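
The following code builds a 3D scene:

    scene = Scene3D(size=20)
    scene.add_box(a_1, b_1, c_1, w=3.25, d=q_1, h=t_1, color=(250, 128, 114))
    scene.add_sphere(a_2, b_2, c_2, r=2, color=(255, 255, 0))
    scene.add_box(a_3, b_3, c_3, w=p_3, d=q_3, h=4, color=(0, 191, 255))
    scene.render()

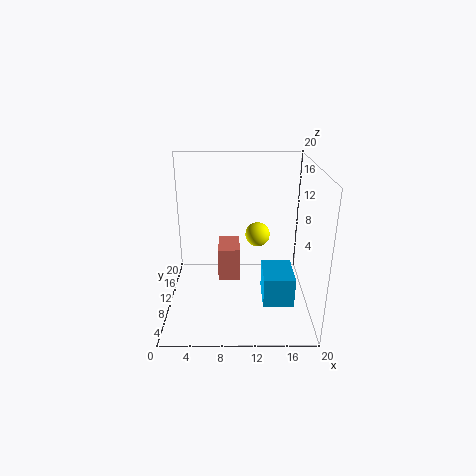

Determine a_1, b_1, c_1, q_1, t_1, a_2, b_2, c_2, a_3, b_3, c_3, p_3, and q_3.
a_1 = 7
b_1 = 12
c_1 = 1.75
q_1 = 5.25
t_1 = 5.25
a_2 = 13.25
b_2 = 17.75
c_2 = 7
a_3 = 13.25
b_3 = 3.75
c_3 = 3
p_3 = 4
q_3 = 5.25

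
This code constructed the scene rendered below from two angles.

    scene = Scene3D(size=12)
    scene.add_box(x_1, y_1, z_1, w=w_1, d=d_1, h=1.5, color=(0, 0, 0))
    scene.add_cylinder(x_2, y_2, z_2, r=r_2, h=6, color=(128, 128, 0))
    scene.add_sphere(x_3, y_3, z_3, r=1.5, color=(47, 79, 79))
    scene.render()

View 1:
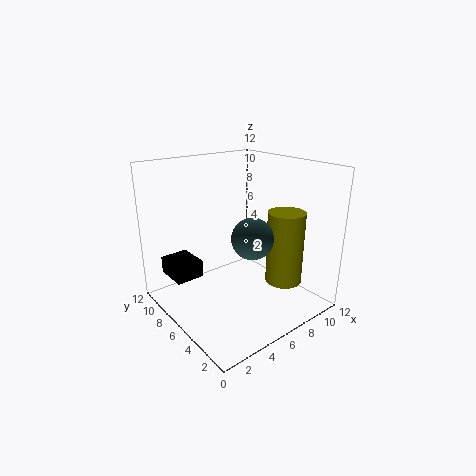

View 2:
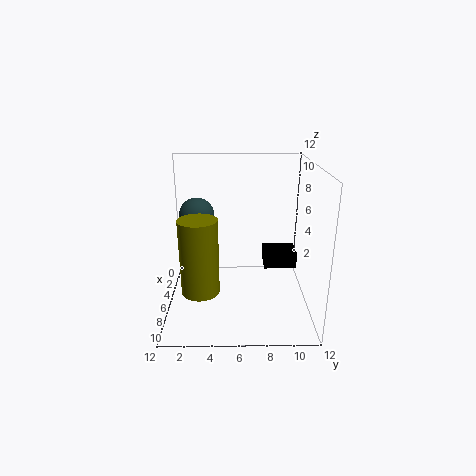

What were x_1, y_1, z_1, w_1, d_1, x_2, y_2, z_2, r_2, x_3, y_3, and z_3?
x_1 = 1.5; y_1 = 8.5; z_1 = 2; w_1 = 2.5; d_1 = 3; x_2 = 8.5; y_2 = 3; z_2 = 2.5; r_2 = 1.5; x_3 = 4.5; y_3 = 2.5; z_3 = 7.5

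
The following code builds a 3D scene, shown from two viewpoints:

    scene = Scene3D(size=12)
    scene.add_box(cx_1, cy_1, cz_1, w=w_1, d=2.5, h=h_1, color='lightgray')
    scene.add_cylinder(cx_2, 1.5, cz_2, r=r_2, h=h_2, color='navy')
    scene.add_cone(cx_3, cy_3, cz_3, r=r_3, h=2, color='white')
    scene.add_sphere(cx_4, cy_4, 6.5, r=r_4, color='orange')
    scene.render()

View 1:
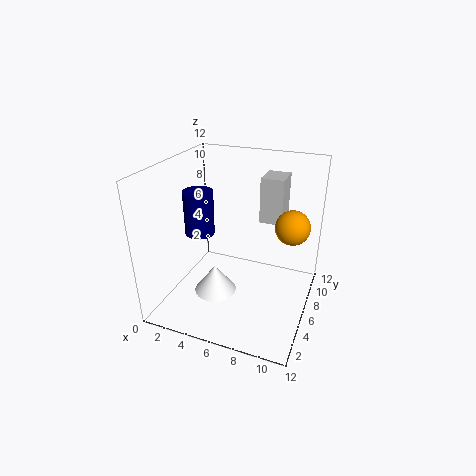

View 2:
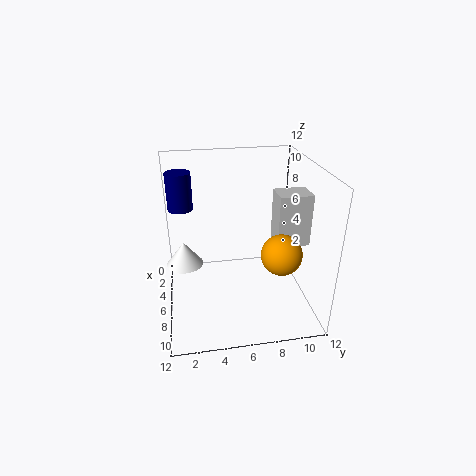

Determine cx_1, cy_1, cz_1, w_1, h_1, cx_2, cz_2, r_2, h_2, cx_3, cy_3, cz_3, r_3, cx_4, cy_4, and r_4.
cx_1 = 7
cy_1 = 8.5
cz_1 = 6.5
w_1 = 2
h_1 = 4
cx_2 = 5
cz_2 = 8.5
r_2 = 1
h_2 = 3
cx_3 = 6
cy_3 = 1.5
cz_3 = 4
r_3 = 1.5
cx_4 = 10
cy_4 = 8.5
r_4 = 1.5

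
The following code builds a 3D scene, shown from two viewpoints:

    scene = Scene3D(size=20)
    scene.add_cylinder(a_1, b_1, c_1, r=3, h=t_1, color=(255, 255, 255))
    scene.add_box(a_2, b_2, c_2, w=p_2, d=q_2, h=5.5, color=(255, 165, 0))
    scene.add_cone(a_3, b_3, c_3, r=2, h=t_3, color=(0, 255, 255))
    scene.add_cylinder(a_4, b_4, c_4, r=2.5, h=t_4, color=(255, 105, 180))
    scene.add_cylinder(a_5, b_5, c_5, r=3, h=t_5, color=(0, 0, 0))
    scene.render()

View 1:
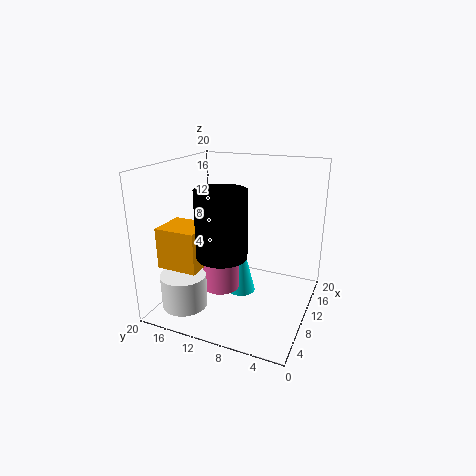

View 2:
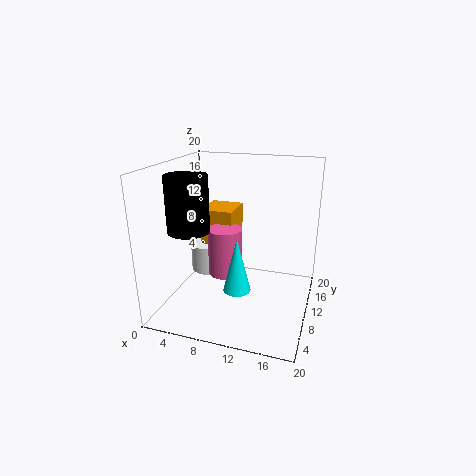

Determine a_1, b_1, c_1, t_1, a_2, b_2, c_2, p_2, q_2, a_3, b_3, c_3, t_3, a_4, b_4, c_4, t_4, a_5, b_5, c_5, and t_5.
a_1 = 3.5, b_1 = 15, c_1 = 2, t_1 = 4.5, a_2 = 3, b_2 = 13, c_2 = 7, p_2 = 5, q_2 = 5.5, a_3 = 10, b_3 = 9.5, c_3 = 2, t_3 = 8, a_4 = 7.5, b_4 = 11.5, c_4 = 3.5, t_4 = 7, a_5 = 3, b_5 = 9, c_5 = 10.5, t_5 = 8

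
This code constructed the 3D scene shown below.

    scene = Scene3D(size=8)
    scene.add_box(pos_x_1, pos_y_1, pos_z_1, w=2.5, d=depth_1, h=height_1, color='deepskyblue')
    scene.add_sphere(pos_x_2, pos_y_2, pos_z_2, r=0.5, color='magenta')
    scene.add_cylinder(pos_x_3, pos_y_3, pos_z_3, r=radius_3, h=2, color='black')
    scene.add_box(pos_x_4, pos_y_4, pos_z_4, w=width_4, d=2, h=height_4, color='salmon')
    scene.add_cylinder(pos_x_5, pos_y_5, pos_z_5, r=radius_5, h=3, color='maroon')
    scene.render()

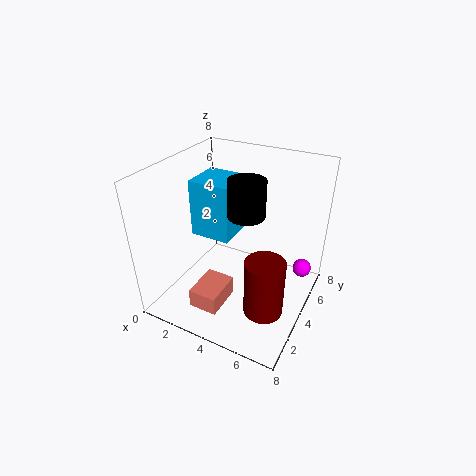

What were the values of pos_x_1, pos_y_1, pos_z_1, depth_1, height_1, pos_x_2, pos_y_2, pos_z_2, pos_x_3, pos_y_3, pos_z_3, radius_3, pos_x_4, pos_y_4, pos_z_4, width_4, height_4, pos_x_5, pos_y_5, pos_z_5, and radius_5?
pos_x_1 = 0.5; pos_y_1 = 4.5; pos_z_1 = 3; depth_1 = 2.5; height_1 = 3.5; pos_x_2 = 7.5; pos_y_2 = 5; pos_z_2 = 2.5; pos_x_3 = 4.5; pos_y_3 = 4; pos_z_3 = 5.5; radius_3 = 1; pos_x_4 = 3; pos_y_4 = 0.5; pos_z_4 = 1.5; width_4 = 1.5; height_4 = 1; pos_x_5 = 6.5; pos_y_5 = 2; pos_z_5 = 1.5; radius_5 = 1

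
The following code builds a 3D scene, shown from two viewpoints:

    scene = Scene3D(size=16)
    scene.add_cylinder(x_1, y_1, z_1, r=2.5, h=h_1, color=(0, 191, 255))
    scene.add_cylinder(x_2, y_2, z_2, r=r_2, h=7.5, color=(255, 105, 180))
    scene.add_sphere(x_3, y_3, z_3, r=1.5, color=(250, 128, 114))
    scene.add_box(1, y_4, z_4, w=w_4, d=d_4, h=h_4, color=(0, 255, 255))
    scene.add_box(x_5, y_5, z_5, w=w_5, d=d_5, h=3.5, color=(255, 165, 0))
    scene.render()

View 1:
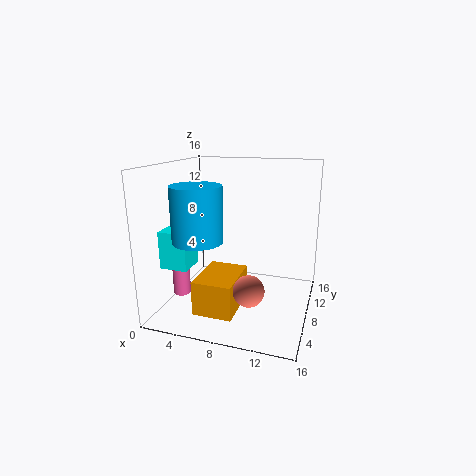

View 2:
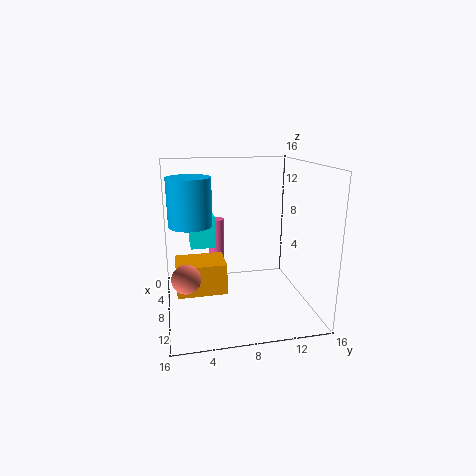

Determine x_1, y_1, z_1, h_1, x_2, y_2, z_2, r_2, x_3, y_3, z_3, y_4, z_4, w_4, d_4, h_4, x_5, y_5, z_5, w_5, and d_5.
x_1 = 5.5, y_1 = 3, z_1 = 9, h_1 = 5.5, x_2 = 1.5, y_2 = 6.5, z_2 = 1, r_2 = 1, x_3 = 11, y_3 = 2, z_3 = 5, y_4 = 3, z_4 = 5.5, w_4 = 3, d_4 = 3, h_4 = 4, x_5 = 5.5, y_5 = 1, z_5 = 2, w_5 = 4, d_5 = 5.5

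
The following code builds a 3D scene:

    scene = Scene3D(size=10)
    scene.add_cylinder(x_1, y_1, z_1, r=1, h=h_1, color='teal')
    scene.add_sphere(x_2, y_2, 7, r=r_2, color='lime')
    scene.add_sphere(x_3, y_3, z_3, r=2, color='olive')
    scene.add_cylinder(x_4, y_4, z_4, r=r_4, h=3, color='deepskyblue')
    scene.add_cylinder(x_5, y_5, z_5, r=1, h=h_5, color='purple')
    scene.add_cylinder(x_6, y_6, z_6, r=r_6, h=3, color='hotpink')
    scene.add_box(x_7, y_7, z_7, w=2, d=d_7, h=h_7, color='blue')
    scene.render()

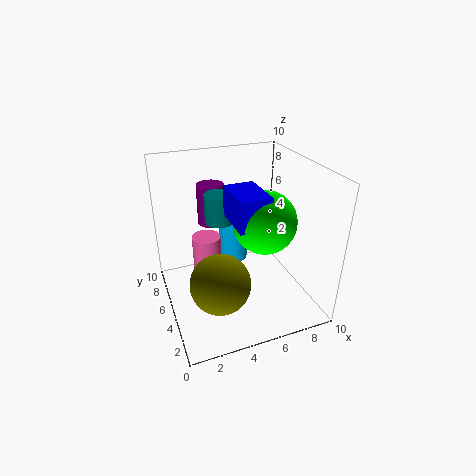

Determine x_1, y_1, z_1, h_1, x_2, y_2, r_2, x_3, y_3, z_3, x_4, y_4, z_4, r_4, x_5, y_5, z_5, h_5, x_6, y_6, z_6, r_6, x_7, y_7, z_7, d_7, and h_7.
x_1 = 4; y_1 = 6; z_1 = 6; h_1 = 2; x_2 = 6; y_2 = 3; r_2 = 2; x_3 = 3; y_3 = 3; z_3 = 3; x_4 = 5; y_4 = 6; z_4 = 3; r_4 = 1; x_5 = 4; y_5 = 8; z_5 = 5; h_5 = 3; x_6 = 3; y_6 = 6; z_6 = 2; r_6 = 1; x_7 = 4; y_7 = 2; z_7 = 7; d_7 = 3; h_7 = 2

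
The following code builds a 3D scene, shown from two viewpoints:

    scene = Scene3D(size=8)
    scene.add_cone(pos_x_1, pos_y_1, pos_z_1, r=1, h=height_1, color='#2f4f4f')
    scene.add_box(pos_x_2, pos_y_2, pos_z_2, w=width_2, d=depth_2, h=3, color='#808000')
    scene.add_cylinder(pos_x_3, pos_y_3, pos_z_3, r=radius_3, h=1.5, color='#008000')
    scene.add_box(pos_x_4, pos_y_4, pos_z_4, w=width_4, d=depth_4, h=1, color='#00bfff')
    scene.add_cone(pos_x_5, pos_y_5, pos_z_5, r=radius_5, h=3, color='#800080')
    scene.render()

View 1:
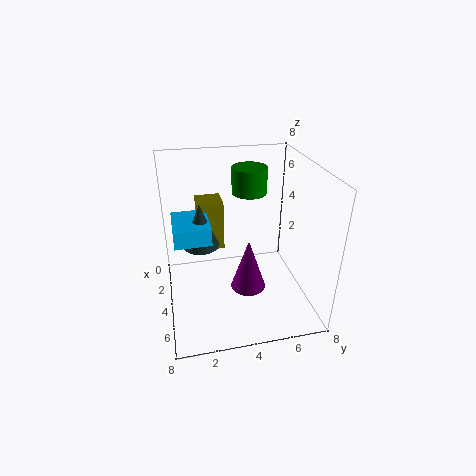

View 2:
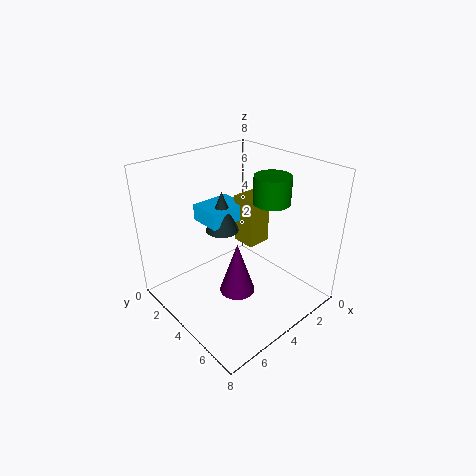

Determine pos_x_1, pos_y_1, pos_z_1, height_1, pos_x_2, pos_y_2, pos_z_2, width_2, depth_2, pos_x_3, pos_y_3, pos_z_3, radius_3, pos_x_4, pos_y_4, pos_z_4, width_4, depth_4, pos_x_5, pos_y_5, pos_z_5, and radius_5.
pos_x_1 = 3.5, pos_y_1 = 2, pos_z_1 = 3.5, height_1 = 2.5, pos_x_2 = 1, pos_y_2 = 2, pos_z_2 = 2.5, width_2 = 1.5, depth_2 = 1.5, pos_x_3 = 2.5, pos_y_3 = 5, pos_z_3 = 6, radius_3 = 1, pos_x_4 = 2, pos_y_4 = 0.5, pos_z_4 = 4, width_4 = 2.5, depth_4 = 2, pos_x_5 = 4.5, pos_y_5 = 4.5, pos_z_5 = 1, radius_5 = 1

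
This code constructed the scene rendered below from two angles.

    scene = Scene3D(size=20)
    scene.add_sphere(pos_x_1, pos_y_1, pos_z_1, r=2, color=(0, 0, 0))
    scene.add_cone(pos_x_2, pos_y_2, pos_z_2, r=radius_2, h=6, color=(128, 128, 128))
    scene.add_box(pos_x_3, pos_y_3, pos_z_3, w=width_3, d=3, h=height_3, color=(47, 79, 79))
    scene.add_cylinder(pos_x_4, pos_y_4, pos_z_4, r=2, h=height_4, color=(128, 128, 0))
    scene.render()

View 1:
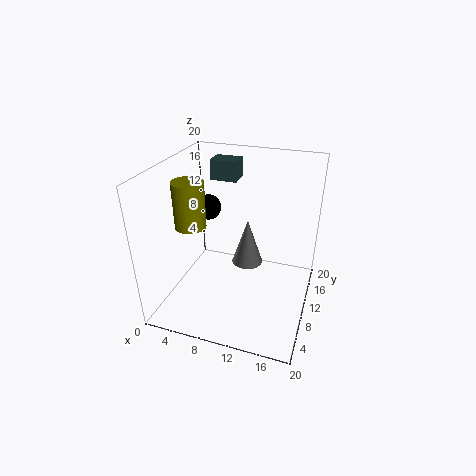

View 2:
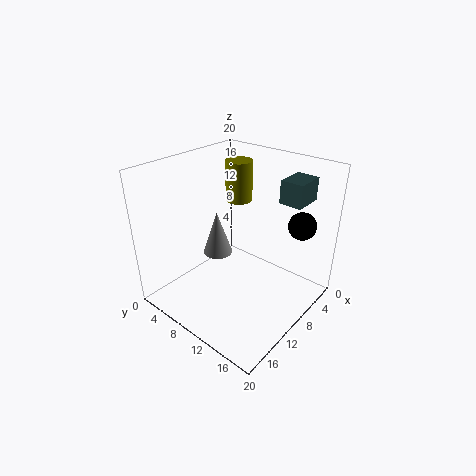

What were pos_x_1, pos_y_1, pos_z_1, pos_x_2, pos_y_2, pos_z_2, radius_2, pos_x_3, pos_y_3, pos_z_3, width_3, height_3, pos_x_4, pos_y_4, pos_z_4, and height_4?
pos_x_1 = 3, pos_y_1 = 16, pos_z_1 = 11, pos_x_2 = 12, pos_y_2 = 8, pos_z_2 = 8, radius_2 = 2, pos_x_3 = 4, pos_y_3 = 15, pos_z_3 = 16, width_3 = 4, height_3 = 3, pos_x_4 = 5, pos_y_4 = 6, pos_z_4 = 13, height_4 = 6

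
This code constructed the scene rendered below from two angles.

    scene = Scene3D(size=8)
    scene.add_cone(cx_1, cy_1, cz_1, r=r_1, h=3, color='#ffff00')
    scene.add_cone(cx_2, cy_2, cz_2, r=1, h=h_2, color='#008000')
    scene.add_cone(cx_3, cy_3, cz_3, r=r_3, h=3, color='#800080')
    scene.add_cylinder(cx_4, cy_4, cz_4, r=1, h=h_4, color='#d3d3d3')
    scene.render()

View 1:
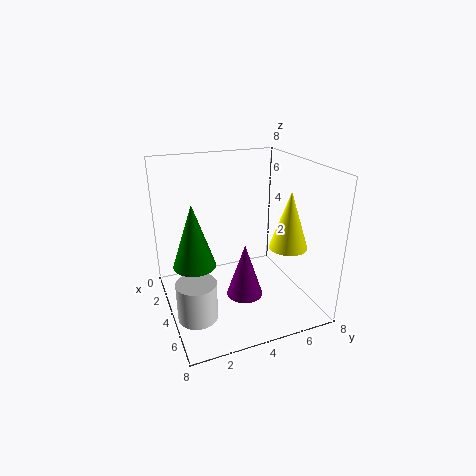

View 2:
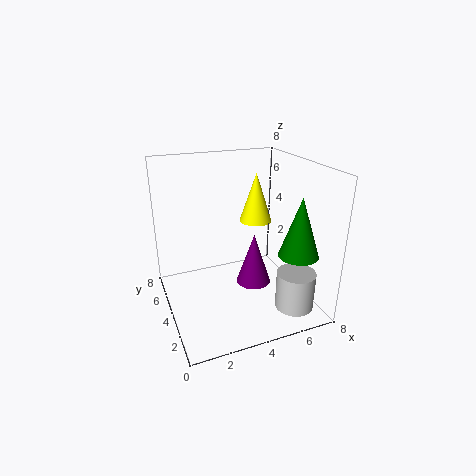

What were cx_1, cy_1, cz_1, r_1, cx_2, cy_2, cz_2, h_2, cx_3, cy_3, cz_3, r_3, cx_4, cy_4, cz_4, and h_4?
cx_1 = 6; cy_1 = 6; cz_1 = 4; r_1 = 1; cx_2 = 6; cy_2 = 1; cz_2 = 4; h_2 = 3; cx_3 = 5; cy_3 = 4; cz_3 = 1; r_3 = 1; cx_4 = 6; cy_4 = 1; cz_4 = 1; h_4 = 2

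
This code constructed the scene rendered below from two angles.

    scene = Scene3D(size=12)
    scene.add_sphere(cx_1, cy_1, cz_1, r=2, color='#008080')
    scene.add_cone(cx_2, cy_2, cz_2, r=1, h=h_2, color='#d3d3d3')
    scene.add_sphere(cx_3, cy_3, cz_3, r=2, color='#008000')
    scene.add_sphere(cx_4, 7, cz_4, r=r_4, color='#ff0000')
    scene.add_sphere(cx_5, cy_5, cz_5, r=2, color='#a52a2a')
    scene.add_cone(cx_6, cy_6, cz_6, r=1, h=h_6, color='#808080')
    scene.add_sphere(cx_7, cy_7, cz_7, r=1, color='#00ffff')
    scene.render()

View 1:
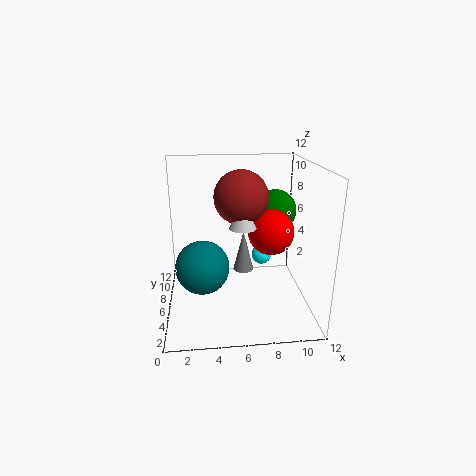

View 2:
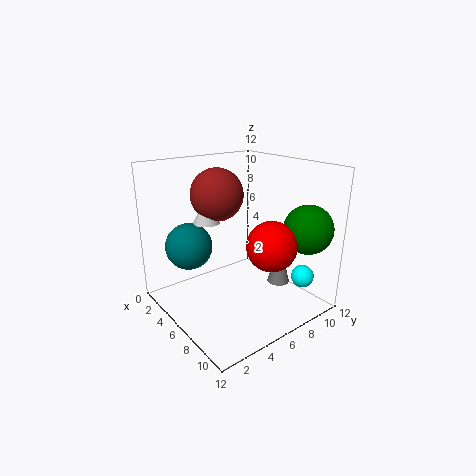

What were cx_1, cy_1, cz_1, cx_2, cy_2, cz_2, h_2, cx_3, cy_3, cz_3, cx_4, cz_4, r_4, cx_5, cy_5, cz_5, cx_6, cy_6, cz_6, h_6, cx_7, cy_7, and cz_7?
cx_1 = 3
cy_1 = 3
cz_1 = 5
cx_2 = 6
cy_2 = 3
cz_2 = 8
h_2 = 2
cx_3 = 10
cy_3 = 10
cz_3 = 7
cx_4 = 9
cz_4 = 6
r_4 = 2
cx_5 = 6
cy_5 = 4
cz_5 = 10
cx_6 = 7
cy_6 = 10
cz_6 = 1
h_6 = 4
cx_7 = 9
cy_7 = 11
cz_7 = 2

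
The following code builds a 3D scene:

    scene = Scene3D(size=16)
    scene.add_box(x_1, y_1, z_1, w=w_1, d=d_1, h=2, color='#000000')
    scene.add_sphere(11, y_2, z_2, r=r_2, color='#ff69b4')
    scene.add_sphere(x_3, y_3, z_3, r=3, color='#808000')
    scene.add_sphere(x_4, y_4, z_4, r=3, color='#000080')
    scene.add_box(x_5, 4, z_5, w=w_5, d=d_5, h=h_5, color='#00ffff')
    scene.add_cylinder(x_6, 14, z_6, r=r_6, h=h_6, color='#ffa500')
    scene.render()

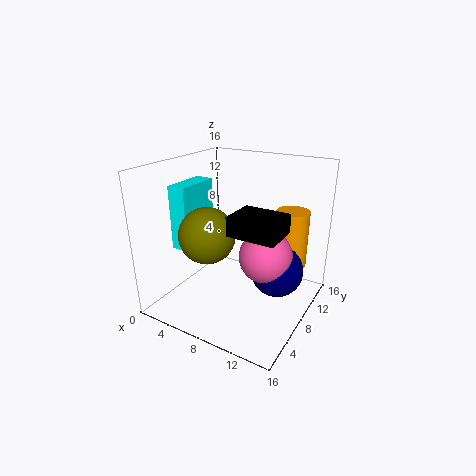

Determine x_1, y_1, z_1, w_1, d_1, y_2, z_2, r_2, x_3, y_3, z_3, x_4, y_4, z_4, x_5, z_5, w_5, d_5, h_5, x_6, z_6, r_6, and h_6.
x_1 = 9, y_1 = 4, z_1 = 10, w_1 = 5, d_1 = 4, y_2 = 9, z_2 = 6, r_2 = 3, x_3 = 6, y_3 = 5, z_3 = 9, x_4 = 12, y_4 = 10, z_4 = 4, x_5 = 2, z_5 = 7, w_5 = 2, d_5 = 5, h_5 = 7, x_6 = 12, z_6 = 3, r_6 = 2, h_6 = 7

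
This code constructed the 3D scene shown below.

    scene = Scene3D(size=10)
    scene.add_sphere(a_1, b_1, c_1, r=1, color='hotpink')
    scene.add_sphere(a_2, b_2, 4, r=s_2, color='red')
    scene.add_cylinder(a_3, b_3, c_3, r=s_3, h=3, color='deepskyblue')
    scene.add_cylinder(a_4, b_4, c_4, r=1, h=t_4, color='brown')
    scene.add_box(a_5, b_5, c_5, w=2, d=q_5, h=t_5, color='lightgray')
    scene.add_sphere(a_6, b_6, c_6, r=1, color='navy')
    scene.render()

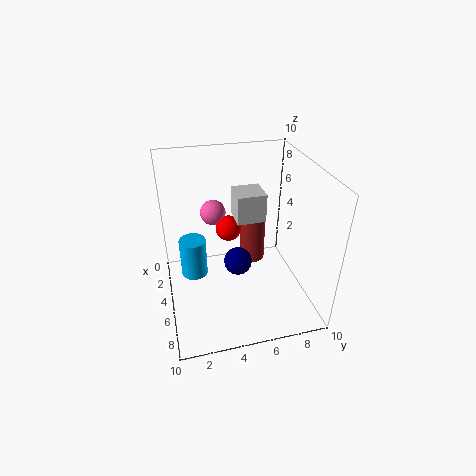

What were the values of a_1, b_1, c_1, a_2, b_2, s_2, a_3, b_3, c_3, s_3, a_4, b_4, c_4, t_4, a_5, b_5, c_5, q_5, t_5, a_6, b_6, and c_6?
a_1 = 1
b_1 = 4
c_1 = 5
a_2 = 2
b_2 = 5
s_2 = 1
a_3 = 3
b_3 = 2
c_3 = 1
s_3 = 1
a_4 = 2
b_4 = 7
c_4 = 1
t_4 = 4
a_5 = 3
b_5 = 5
c_5 = 6
q_5 = 2
t_5 = 2
a_6 = 5
b_6 = 5
c_6 = 3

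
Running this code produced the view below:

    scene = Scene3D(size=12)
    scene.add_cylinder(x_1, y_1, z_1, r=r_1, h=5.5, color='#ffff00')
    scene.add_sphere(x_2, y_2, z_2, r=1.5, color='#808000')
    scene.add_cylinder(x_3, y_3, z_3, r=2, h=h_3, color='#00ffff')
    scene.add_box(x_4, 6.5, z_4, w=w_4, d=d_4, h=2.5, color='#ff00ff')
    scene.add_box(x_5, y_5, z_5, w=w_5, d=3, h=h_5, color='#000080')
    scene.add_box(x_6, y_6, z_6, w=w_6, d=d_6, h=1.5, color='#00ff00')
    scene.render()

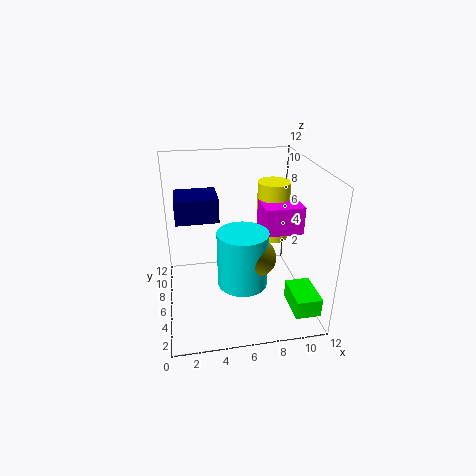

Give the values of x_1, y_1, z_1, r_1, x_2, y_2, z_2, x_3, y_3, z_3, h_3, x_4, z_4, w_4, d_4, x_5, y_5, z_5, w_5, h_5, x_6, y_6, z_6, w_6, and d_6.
x_1 = 10, y_1 = 9.5, z_1 = 4, r_1 = 1.5, x_2 = 7, y_2 = 3.5, z_2 = 5.5, x_3 = 6, y_3 = 4, z_3 = 3, h_3 = 4.5, x_4 = 8.5, z_4 = 5.5, w_4 = 3.5, d_4 = 3, x_5 = 1, y_5 = 6, z_5 = 7.5, w_5 = 3.5, h_5 = 2, x_6 = 9.5, y_6 = 0.5, z_6 = 1.5, w_6 = 2, d_6 = 3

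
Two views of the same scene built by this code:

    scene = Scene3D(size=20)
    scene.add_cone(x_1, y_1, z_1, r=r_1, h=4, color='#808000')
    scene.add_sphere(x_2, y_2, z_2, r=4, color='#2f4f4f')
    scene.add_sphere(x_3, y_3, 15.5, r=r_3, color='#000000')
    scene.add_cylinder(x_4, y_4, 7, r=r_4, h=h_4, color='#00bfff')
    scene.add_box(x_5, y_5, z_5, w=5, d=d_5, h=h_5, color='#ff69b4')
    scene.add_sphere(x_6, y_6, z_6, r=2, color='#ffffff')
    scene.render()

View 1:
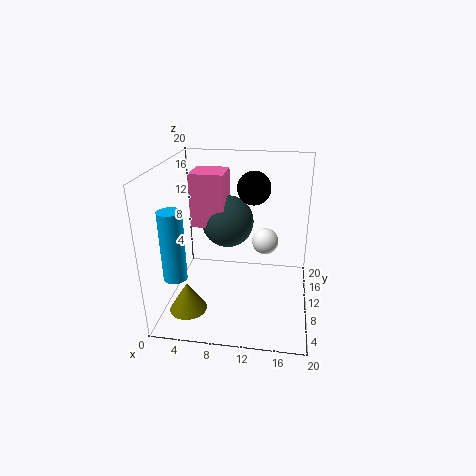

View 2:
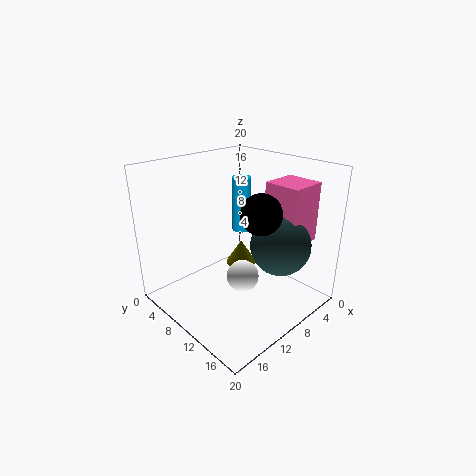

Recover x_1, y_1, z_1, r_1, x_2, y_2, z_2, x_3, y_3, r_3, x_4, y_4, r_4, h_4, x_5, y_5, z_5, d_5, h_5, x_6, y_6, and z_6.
x_1 = 4; y_1 = 4.5; z_1 = 1.5; r_1 = 2.5; x_2 = 7.5; y_2 = 15.5; z_2 = 10; x_3 = 11.5; y_3 = 15.5; r_3 = 2.5; x_4 = 3; y_4 = 3.5; r_4 = 1.5; h_4 = 9; x_5 = 2.5; y_5 = 12.5; z_5 = 10; d_5 = 5; h_5 = 8; x_6 = 13.5; y_6 = 14.5; z_6 = 7.5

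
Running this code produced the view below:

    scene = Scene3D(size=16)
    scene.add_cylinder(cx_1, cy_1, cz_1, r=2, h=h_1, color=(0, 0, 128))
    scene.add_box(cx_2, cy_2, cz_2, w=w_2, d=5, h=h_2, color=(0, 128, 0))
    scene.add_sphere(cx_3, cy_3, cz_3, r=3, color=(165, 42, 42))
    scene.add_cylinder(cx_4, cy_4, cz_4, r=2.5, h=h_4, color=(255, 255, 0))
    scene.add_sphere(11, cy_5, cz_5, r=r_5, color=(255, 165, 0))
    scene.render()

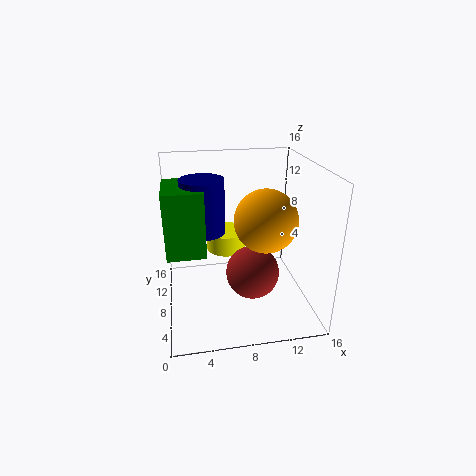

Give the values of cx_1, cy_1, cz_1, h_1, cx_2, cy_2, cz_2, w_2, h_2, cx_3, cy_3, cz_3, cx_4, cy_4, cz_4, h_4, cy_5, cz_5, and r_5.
cx_1 = 4
cy_1 = 4
cz_1 = 11
h_1 = 5
cx_2 = 0.5
cy_2 = 1.5
cz_2 = 9.5
w_2 = 3.5
h_2 = 6
cx_3 = 9.5
cy_3 = 7
cz_3 = 4
cx_4 = 7.5
cy_4 = 13.5
cz_4 = 4
h_4 = 2.5
cy_5 = 7.5
cz_5 = 10
r_5 = 3.5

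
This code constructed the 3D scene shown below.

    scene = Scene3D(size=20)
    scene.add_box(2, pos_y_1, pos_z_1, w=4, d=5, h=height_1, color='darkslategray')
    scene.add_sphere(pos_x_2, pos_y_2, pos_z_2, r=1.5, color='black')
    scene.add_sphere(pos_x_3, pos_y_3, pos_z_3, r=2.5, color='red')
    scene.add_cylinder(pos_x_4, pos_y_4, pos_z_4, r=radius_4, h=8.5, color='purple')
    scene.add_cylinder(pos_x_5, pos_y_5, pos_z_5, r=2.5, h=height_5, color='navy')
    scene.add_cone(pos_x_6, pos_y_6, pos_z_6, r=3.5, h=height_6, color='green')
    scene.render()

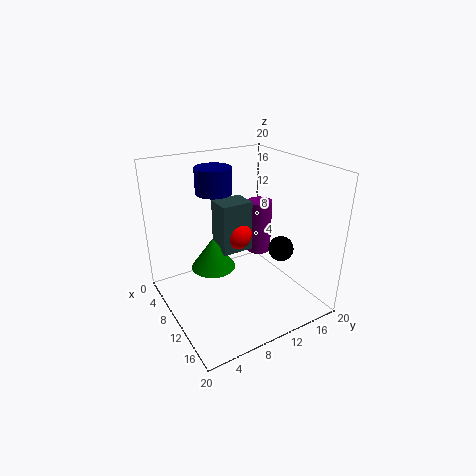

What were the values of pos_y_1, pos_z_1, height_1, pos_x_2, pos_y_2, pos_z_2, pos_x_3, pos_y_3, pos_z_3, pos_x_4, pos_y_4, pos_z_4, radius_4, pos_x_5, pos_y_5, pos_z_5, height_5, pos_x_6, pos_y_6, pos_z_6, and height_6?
pos_y_1 = 10
pos_z_1 = 5
height_1 = 8
pos_x_2 = 17.5
pos_y_2 = 11.5
pos_z_2 = 11.5
pos_x_3 = 4.5
pos_y_3 = 13
pos_z_3 = 7.5
pos_x_4 = 5
pos_y_4 = 17
pos_z_4 = 4
radius_4 = 2
pos_x_5 = 7
pos_y_5 = 8
pos_z_5 = 16
height_5 = 3.5
pos_x_6 = 4
pos_y_6 = 9
pos_z_6 = 2.5
height_6 = 5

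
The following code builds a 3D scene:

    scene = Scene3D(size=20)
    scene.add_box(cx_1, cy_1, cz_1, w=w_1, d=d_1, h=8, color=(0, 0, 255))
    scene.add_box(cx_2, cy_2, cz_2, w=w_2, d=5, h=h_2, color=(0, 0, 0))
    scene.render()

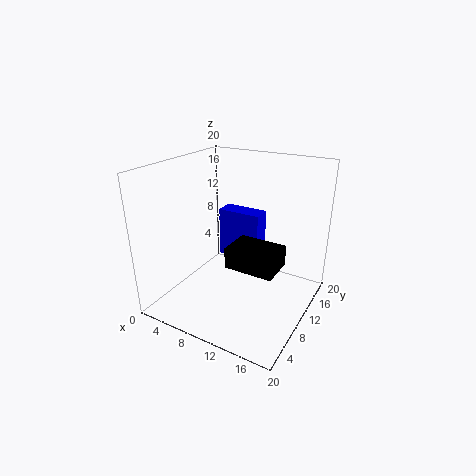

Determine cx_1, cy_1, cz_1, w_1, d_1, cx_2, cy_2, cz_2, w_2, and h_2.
cx_1 = 3; cy_1 = 16; cz_1 = 3; w_1 = 7; d_1 = 3; cx_2 = 9; cy_2 = 8; cz_2 = 6; w_2 = 7; h_2 = 3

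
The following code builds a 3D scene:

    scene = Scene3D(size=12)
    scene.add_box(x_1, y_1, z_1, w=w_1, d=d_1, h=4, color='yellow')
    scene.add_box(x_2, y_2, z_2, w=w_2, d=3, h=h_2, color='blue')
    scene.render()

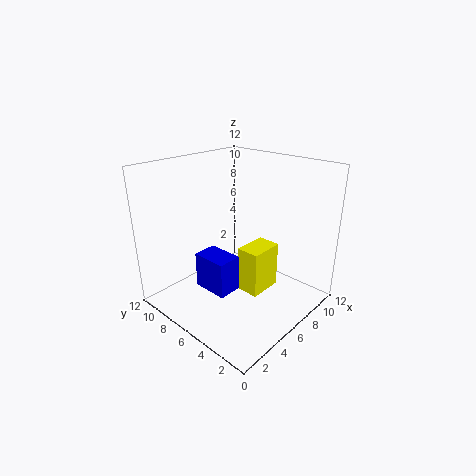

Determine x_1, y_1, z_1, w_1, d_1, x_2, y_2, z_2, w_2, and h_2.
x_1 = 6; y_1 = 4; z_1 = 1; w_1 = 3; d_1 = 2; x_2 = 3; y_2 = 5; z_2 = 2; w_2 = 2; h_2 = 3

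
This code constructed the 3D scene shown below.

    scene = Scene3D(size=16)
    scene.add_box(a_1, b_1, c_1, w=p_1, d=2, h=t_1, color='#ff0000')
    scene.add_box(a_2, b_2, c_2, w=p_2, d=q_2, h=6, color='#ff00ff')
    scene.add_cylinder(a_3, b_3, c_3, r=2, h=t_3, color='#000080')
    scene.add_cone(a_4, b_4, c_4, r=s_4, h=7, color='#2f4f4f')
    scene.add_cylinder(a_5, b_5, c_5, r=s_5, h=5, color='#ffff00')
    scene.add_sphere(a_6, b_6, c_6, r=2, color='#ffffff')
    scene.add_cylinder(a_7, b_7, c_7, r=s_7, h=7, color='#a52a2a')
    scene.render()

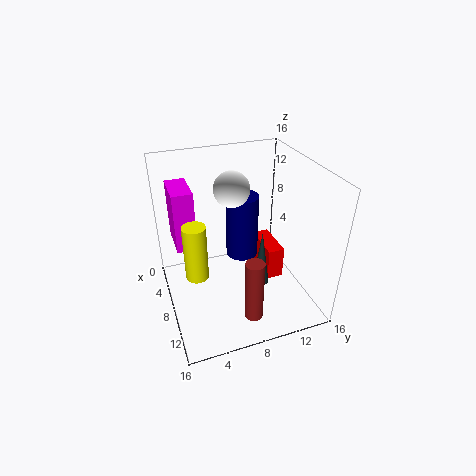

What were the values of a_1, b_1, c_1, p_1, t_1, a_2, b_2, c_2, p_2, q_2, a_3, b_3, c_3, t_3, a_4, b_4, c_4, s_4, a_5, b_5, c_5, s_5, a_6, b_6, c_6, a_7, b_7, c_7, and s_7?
a_1 = 3, b_1 = 12, c_1 = 1, p_1 = 5, t_1 = 4, a_2 = 6, b_2 = 1, c_2 = 9, p_2 = 4, q_2 = 2, a_3 = 4, b_3 = 10, c_3 = 3, t_3 = 8, a_4 = 8, b_4 = 11, c_4 = 1, s_4 = 1, a_5 = 14, b_5 = 2, c_5 = 9, s_5 = 1, a_6 = 6, b_6 = 8, c_6 = 13, a_7 = 13, b_7 = 8, c_7 = 1, s_7 = 1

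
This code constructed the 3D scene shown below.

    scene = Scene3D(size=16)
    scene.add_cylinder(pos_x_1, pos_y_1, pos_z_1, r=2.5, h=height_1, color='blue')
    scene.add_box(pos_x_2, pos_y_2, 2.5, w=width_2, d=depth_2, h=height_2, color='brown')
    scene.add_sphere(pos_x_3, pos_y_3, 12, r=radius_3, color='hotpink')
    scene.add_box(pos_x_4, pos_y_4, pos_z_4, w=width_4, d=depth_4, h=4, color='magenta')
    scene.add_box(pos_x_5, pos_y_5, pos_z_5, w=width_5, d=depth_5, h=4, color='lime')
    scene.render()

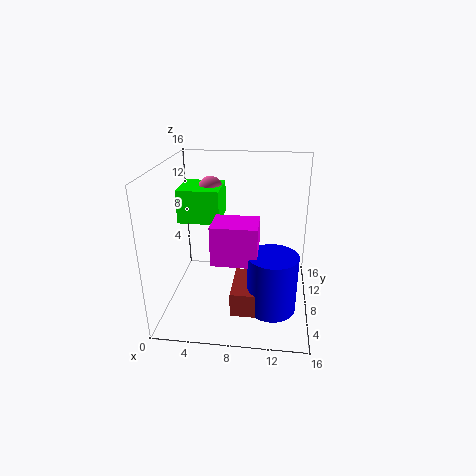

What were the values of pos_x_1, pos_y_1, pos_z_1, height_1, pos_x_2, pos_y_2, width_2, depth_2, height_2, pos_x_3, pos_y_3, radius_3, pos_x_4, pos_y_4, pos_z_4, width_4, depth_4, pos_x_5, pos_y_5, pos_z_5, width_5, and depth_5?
pos_x_1 = 12
pos_y_1 = 3.5
pos_z_1 = 2.5
height_1 = 6
pos_x_2 = 8
pos_y_2 = 1.5
width_2 = 5.5
depth_2 = 5
height_2 = 2.5
pos_x_3 = 4
pos_y_3 = 13
radius_3 = 1.5
pos_x_4 = 6
pos_y_4 = 2.5
pos_z_4 = 7.5
width_4 = 4.5
depth_4 = 3.5
pos_x_5 = 0.5
pos_y_5 = 10
pos_z_5 = 8.5
width_5 = 5
depth_5 = 5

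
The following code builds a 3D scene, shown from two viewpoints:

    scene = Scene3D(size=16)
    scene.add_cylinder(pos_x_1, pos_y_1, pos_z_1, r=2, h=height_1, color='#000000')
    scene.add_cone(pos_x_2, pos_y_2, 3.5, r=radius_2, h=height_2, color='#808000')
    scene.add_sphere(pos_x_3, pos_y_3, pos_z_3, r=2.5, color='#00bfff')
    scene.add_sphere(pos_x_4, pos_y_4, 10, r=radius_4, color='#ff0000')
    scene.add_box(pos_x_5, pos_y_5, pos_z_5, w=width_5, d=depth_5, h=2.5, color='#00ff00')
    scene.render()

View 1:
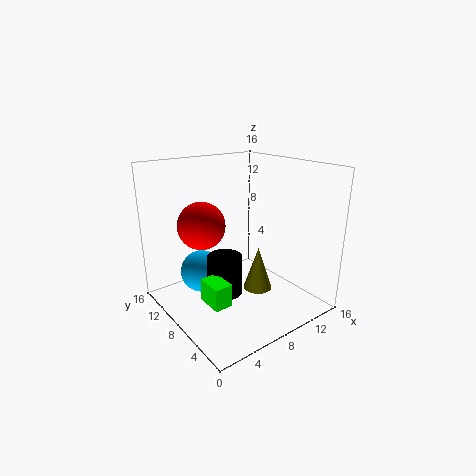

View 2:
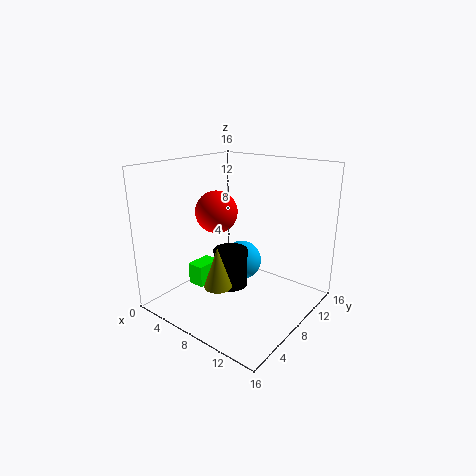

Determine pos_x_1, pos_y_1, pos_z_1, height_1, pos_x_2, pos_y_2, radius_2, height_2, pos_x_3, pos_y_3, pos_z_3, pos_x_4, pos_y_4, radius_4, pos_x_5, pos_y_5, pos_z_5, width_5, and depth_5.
pos_x_1 = 6.5
pos_y_1 = 8.5
pos_z_1 = 1.5
height_1 = 4.5
pos_x_2 = 8
pos_y_2 = 4.5
radius_2 = 1.5
height_2 = 4.5
pos_x_3 = 5.5
pos_y_3 = 12
pos_z_3 = 3
pos_x_4 = 4
pos_y_4 = 9
radius_4 = 2.5
pos_x_5 = 3
pos_y_5 = 5
pos_z_5 = 2
width_5 = 2
depth_5 = 3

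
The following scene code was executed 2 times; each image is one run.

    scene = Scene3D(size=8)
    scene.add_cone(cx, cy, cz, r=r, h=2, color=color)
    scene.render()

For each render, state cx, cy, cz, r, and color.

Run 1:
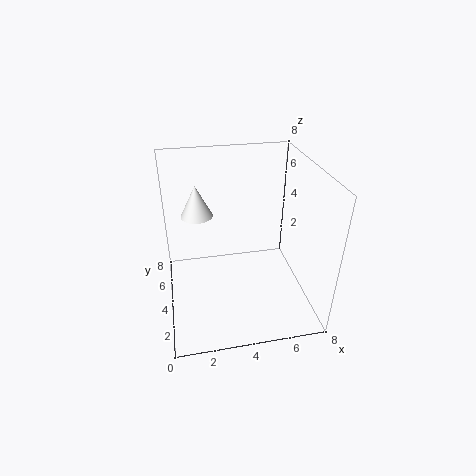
cx = 2, cy = 7, cz = 4, r = 1, color = 'white'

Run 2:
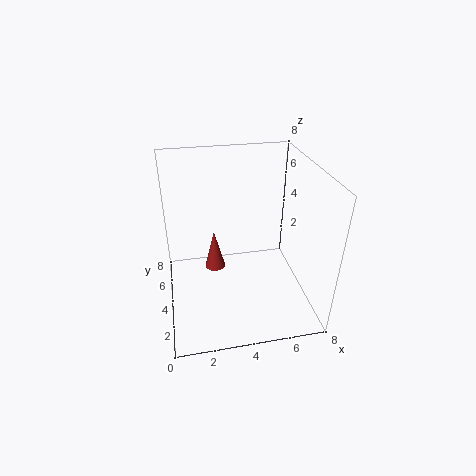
cx = 2.5, cy = 2.5, cz = 3.5, r = 0.5, color = 'brown'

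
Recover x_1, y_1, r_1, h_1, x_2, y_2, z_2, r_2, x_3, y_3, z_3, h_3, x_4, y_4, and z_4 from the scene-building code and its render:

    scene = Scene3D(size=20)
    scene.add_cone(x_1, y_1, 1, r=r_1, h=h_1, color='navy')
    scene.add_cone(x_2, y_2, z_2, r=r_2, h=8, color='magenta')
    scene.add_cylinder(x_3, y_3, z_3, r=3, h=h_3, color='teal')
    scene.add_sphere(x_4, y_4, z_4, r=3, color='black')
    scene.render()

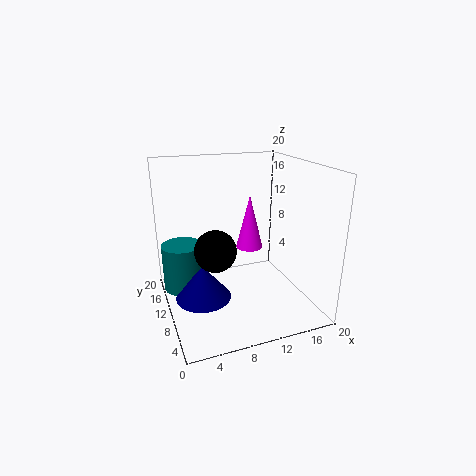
x_1 = 5; y_1 = 11; r_1 = 4; h_1 = 5; x_2 = 13; y_2 = 13; z_2 = 7; r_2 = 2; x_3 = 3; y_3 = 15; z_3 = 1; h_3 = 7; x_4 = 7; y_4 = 11; z_4 = 8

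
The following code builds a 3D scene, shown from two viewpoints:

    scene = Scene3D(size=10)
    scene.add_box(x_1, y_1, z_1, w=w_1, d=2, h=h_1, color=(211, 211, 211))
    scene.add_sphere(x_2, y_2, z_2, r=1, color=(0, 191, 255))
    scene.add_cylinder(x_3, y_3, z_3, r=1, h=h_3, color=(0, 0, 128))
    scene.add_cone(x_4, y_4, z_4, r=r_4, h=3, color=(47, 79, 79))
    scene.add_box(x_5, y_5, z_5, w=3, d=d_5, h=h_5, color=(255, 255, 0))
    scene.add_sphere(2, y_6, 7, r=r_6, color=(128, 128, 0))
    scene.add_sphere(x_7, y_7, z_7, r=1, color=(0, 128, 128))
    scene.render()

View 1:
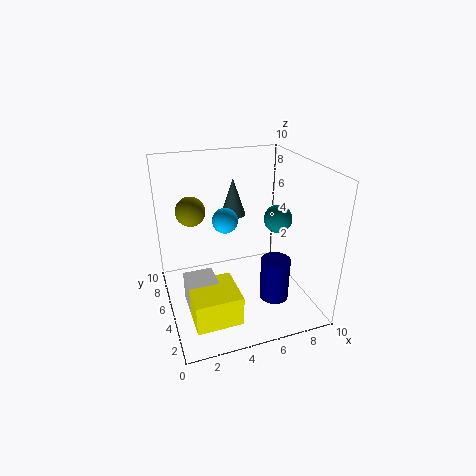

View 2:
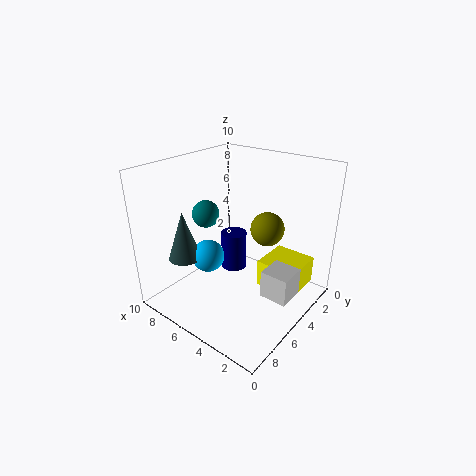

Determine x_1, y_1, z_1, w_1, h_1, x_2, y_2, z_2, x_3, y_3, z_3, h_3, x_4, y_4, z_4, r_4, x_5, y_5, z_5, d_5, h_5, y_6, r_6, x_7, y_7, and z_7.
x_1 = 1
y_1 = 3
z_1 = 1
w_1 = 2
h_1 = 2
x_2 = 5
y_2 = 8
z_2 = 5
x_3 = 7
y_3 = 3
z_3 = 1
h_3 = 3
x_4 = 6
y_4 = 9
z_4 = 5
r_4 = 1
x_5 = 1
y_5 = 1
z_5 = 1
d_5 = 3
h_5 = 2
y_6 = 6
r_6 = 1
x_7 = 8
y_7 = 5
z_7 = 6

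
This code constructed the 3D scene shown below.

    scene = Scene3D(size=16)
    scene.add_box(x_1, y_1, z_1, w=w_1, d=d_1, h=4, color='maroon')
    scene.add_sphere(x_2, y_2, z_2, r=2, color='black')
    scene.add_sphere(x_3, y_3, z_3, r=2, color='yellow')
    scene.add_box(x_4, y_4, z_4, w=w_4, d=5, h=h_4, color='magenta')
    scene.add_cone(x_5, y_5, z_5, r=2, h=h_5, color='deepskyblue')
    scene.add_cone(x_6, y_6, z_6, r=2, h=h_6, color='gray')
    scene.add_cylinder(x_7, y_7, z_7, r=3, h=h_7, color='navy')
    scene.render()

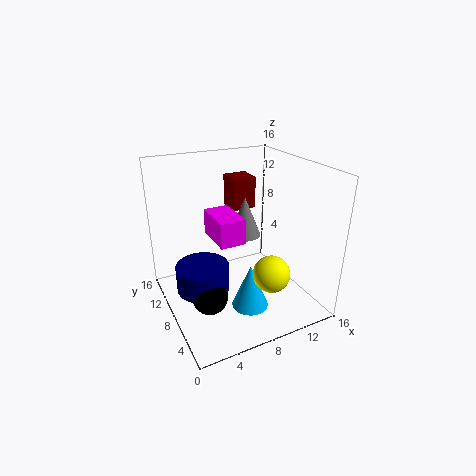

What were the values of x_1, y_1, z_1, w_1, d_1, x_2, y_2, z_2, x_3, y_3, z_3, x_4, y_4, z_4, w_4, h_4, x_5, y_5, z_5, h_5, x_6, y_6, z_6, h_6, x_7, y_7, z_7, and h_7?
x_1 = 10
y_1 = 13
z_1 = 9
w_1 = 3
d_1 = 3
x_2 = 4
y_2 = 7
z_2 = 2
x_3 = 10
y_3 = 4
z_3 = 5
x_4 = 6
y_4 = 8
z_4 = 7
w_4 = 3
h_4 = 3
x_5 = 8
y_5 = 5
z_5 = 1
h_5 = 5
x_6 = 11
y_6 = 12
z_6 = 6
h_6 = 5
x_7 = 4
y_7 = 9
z_7 = 2
h_7 = 3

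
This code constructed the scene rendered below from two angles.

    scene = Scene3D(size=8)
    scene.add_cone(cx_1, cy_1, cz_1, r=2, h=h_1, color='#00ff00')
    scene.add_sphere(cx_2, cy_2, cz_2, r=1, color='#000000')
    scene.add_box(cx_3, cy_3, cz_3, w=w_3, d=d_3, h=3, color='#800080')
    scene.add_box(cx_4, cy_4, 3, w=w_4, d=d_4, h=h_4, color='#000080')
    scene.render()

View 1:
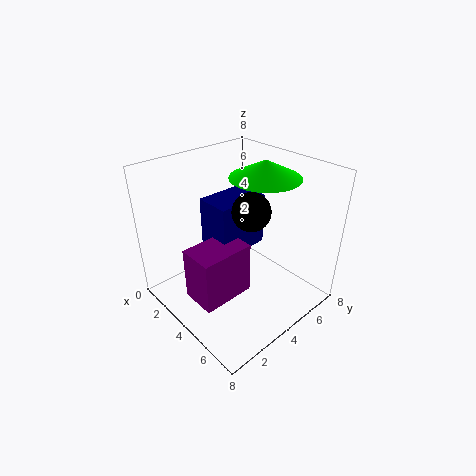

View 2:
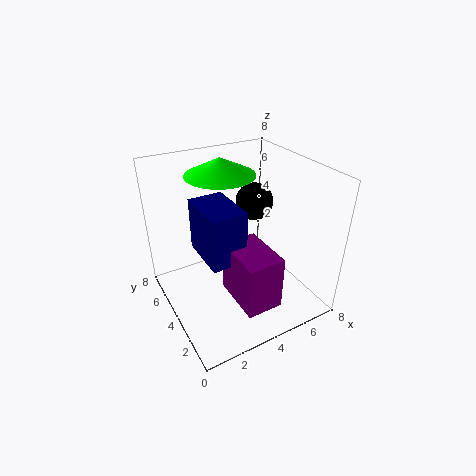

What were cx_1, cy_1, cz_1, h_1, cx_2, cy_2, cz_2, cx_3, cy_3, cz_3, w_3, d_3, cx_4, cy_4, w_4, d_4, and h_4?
cx_1 = 4, cy_1 = 6, cz_1 = 7, h_1 = 1, cx_2 = 5, cy_2 = 4, cz_2 = 6, cx_3 = 3, cy_3 = 1, cz_3 = 1, w_3 = 2, d_3 = 3, cx_4 = 2, cy_4 = 3, w_4 = 2, d_4 = 3, h_4 = 3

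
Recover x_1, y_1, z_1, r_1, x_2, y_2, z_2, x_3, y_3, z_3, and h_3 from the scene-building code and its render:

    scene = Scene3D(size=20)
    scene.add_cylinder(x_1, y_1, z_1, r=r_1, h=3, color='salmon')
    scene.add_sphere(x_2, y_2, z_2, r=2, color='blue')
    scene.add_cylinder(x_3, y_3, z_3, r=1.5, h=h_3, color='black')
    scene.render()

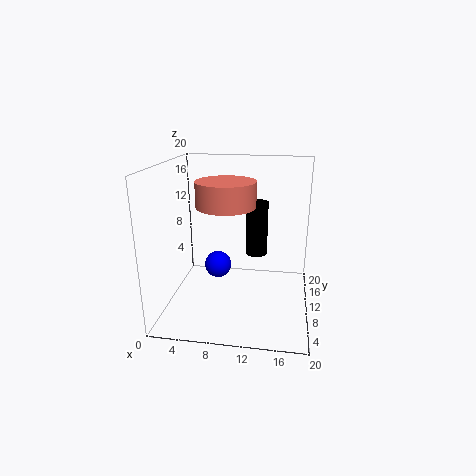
x_1 = 9.5, y_1 = 4.5, z_1 = 16, r_1 = 3.5, x_2 = 6.5, y_2 = 12.5, z_2 = 4.5, x_3 = 12.5, y_3 = 11, z_3 = 7.5, h_3 = 7.5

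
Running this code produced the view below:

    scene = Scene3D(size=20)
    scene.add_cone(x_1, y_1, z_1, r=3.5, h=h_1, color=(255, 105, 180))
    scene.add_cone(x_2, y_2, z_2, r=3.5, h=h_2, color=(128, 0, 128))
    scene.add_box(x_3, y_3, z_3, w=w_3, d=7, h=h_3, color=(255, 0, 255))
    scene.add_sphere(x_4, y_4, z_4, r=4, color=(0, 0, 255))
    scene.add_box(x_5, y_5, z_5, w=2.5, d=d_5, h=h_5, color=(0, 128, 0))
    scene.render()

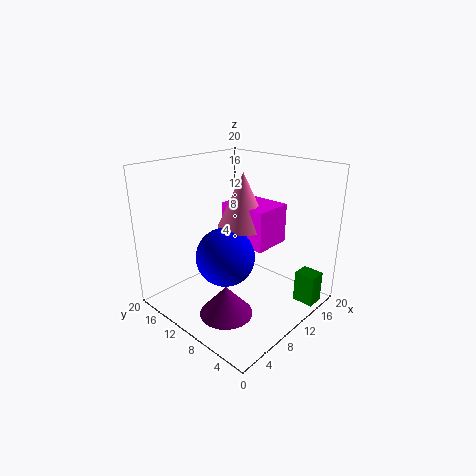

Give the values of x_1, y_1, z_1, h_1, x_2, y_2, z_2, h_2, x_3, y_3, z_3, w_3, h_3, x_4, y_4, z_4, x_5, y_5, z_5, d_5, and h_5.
x_1 = 11; y_1 = 10; z_1 = 11.5; h_1 = 7.5; x_2 = 5; y_2 = 7.5; z_2 = 1.5; h_2 = 4; x_3 = 10; y_3 = 6; z_3 = 9; w_3 = 5.5; h_3 = 5.5; x_4 = 7.5; y_4 = 10; z_4 = 8; x_5 = 15; y_5 = 0.5; z_5 = 0.5; d_5 = 3; h_5 = 4.5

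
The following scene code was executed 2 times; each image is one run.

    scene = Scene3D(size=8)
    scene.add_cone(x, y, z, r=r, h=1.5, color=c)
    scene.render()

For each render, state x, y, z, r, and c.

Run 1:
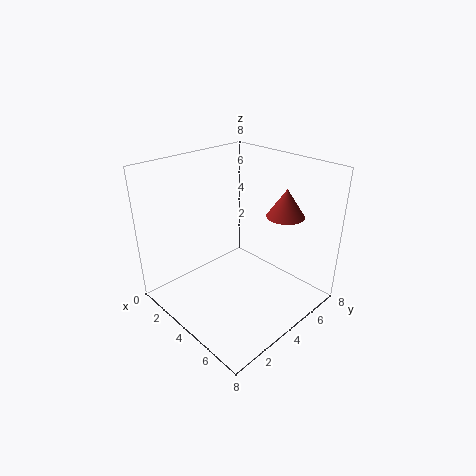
x = 6; y = 5.5; z = 5.5; r = 1; c = 'brown'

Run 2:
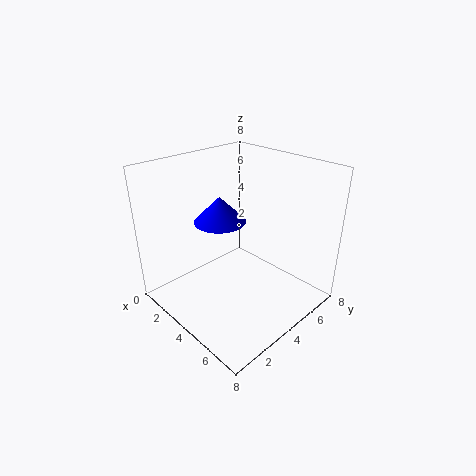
x = 2.5; y = 4; z = 4.5; r = 1.5; c = 'blue'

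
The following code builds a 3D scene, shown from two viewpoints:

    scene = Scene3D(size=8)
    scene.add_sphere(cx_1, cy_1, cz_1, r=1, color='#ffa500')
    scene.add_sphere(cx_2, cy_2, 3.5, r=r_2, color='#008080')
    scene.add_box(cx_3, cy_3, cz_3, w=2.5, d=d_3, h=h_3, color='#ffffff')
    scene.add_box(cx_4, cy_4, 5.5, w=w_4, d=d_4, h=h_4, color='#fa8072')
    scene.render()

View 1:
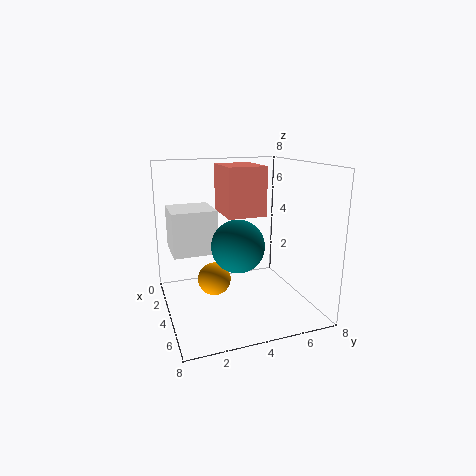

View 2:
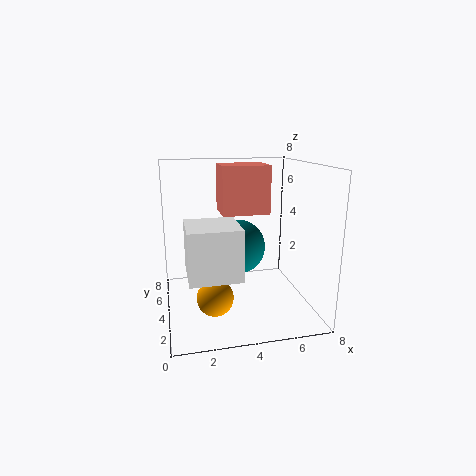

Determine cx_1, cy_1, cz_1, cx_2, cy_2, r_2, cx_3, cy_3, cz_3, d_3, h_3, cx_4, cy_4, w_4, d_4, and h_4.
cx_1 = 2.5
cy_1 = 3
cz_1 = 1
cx_2 = 4
cy_2 = 4
r_2 = 1.5
cx_3 = 1
cy_3 = 0.5
cz_3 = 3
d_3 = 2.5
h_3 = 2.5
cx_4 = 3
cy_4 = 3
w_4 = 2.5
d_4 = 2
h_4 = 2.5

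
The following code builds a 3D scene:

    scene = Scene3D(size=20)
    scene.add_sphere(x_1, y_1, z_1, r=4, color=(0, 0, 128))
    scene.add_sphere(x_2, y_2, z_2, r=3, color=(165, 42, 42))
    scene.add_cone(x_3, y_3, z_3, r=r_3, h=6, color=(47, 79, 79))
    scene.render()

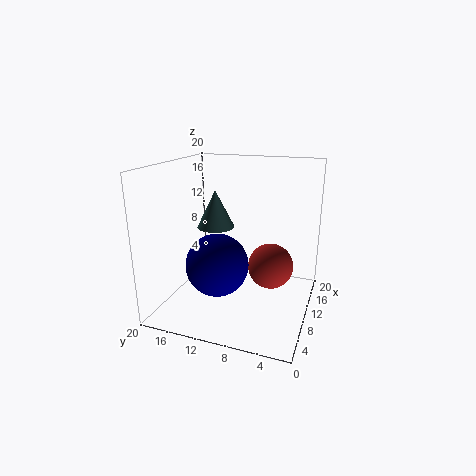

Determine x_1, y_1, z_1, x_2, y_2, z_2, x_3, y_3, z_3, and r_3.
x_1 = 5; y_1 = 11; z_1 = 8; x_2 = 9; y_2 = 5; z_2 = 7; x_3 = 16; y_3 = 16; z_3 = 9; r_3 = 3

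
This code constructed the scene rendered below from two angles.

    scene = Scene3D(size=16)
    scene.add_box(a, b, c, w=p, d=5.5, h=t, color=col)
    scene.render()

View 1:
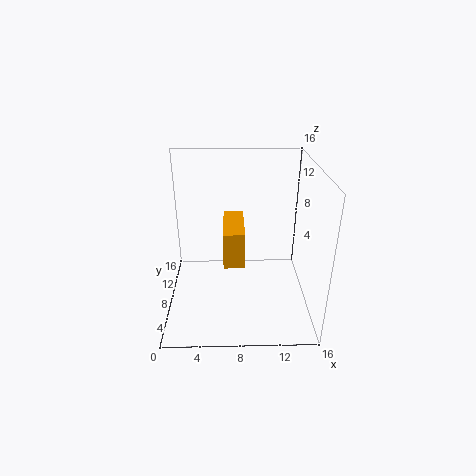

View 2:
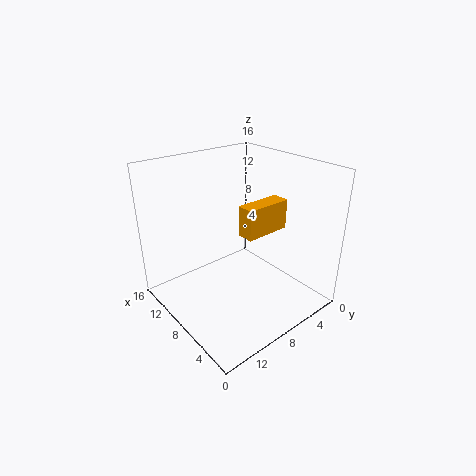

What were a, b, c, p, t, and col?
a = 6.5
b = 2
c = 8
p = 2
t = 3.5
col = 'orange'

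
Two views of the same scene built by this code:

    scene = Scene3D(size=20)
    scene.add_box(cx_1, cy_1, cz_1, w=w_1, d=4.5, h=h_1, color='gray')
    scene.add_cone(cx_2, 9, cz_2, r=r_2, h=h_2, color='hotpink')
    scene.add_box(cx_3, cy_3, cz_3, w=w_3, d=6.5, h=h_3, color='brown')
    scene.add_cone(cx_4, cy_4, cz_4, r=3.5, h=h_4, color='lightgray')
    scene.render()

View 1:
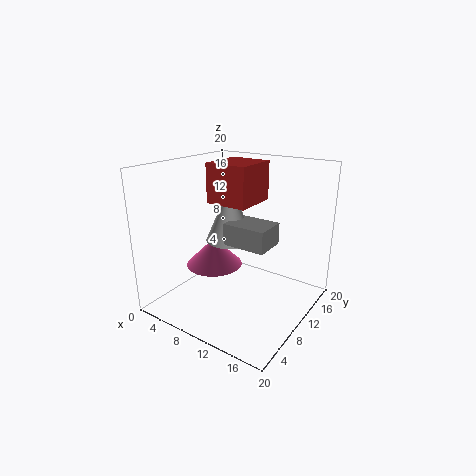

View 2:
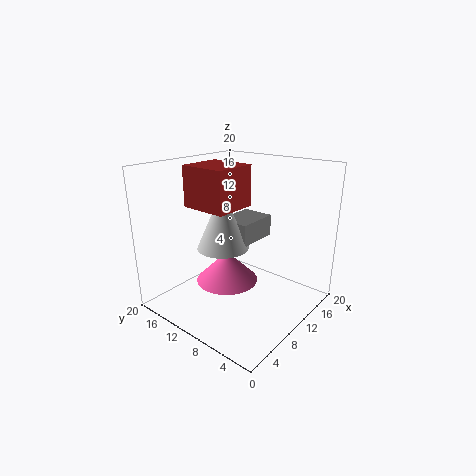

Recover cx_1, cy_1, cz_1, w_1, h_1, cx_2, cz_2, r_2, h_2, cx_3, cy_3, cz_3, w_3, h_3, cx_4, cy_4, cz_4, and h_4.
cx_1 = 9; cy_1 = 8; cz_1 = 9.5; w_1 = 6; h_1 = 3; cx_2 = 6.5; cz_2 = 5.5; r_2 = 4; h_2 = 4; cx_3 = 5.5; cy_3 = 9; cz_3 = 14.5; w_3 = 6; h_3 = 5.5; cx_4 = 8; cy_4 = 11; cz_4 = 9; h_4 = 8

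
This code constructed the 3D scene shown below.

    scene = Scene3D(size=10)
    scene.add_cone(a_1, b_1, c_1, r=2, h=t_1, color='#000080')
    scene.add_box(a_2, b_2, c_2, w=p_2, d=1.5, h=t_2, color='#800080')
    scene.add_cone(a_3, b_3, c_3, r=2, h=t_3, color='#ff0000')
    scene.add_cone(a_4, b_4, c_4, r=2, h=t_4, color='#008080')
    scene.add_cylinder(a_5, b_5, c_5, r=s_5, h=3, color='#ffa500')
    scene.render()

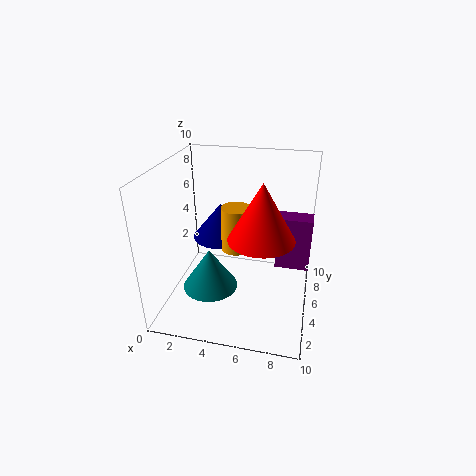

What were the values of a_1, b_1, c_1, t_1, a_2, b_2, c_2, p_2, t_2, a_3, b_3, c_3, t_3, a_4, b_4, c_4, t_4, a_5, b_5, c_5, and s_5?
a_1 = 3.5, b_1 = 6, c_1 = 4.5, t_1 = 2.5, a_2 = 7.5, b_2 = 6.5, c_2 = 2, p_2 = 2.5, t_2 = 4, a_3 = 7, b_3 = 2.5, c_3 = 6.5, t_3 = 3.5, a_4 = 3, b_4 = 4.5, c_4 = 1, t_4 = 3, a_5 = 5, b_5 = 4.5, c_5 = 4.5, s_5 = 1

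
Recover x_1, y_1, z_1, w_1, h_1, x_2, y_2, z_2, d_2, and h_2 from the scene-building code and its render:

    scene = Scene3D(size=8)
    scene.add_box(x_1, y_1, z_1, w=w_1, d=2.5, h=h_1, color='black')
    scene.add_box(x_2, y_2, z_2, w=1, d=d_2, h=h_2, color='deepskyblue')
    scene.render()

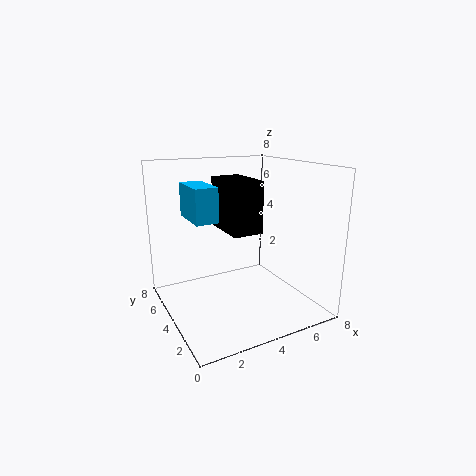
x_1 = 2.5; y_1 = 1.5; z_1 = 5; w_1 = 1.5; h_1 = 2.5; x_2 = 0.5; y_2 = 1; z_2 = 6; d_2 = 2; h_2 = 1.5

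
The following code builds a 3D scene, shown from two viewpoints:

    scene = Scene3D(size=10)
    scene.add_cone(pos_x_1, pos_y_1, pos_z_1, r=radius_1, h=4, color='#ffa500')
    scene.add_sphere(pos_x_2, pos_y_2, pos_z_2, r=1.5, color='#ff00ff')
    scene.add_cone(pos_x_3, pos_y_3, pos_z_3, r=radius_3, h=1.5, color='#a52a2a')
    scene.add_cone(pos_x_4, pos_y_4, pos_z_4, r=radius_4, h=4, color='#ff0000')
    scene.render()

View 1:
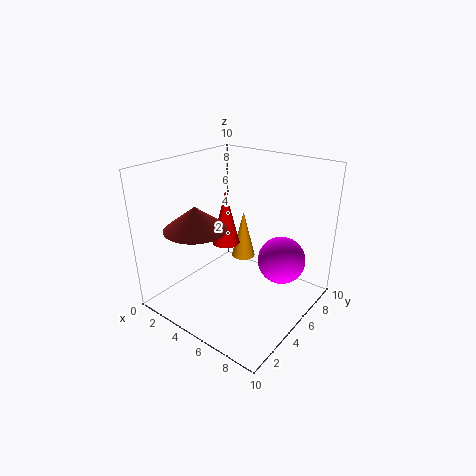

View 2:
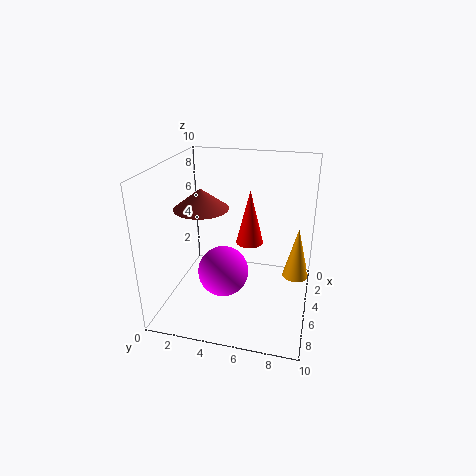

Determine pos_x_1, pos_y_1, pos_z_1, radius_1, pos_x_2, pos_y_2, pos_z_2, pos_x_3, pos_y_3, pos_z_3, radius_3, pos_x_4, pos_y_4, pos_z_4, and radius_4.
pos_x_1 = 2.5; pos_y_1 = 9; pos_z_1 = 1; radius_1 = 1; pos_x_2 = 8.5; pos_y_2 = 5; pos_z_2 = 4.5; pos_x_3 = 4; pos_y_3 = 2; pos_z_3 = 6.5; radius_3 = 2; pos_x_4 = 3.5; pos_y_4 = 5.5; pos_z_4 = 4; radius_4 = 1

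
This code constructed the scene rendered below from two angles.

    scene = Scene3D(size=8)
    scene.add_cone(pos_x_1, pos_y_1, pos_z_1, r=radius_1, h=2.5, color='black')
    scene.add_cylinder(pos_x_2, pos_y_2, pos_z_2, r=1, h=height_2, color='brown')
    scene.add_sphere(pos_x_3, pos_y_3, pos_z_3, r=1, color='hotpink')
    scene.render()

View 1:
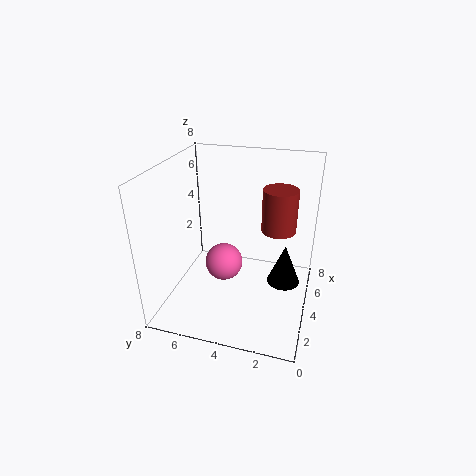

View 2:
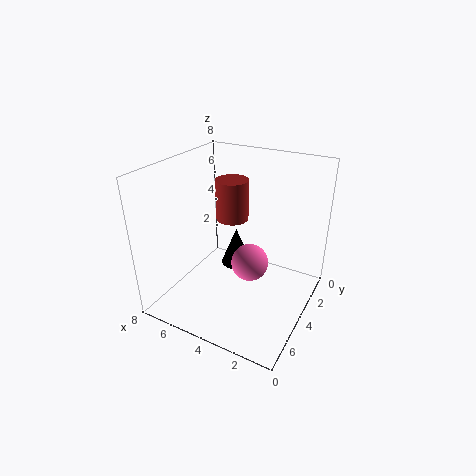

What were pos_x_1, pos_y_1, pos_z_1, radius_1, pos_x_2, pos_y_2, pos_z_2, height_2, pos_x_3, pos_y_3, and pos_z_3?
pos_x_1 = 5.5, pos_y_1 = 1.5, pos_z_1 = 0.5, radius_1 = 1, pos_x_2 = 5.5, pos_y_2 = 2, pos_z_2 = 4, height_2 = 2.5, pos_x_3 = 3, pos_y_3 = 4.5, pos_z_3 = 3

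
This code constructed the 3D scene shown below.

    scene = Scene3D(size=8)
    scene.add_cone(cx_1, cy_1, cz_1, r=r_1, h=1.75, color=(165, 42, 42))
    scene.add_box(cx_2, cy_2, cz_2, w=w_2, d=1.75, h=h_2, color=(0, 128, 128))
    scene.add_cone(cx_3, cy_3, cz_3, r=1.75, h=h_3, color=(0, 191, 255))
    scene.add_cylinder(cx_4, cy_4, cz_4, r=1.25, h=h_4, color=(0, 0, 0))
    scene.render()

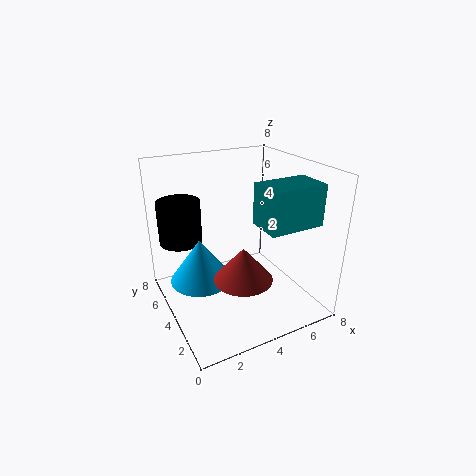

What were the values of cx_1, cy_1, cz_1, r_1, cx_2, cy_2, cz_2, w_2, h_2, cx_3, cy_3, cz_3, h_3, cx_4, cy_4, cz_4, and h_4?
cx_1 = 3.25, cy_1 = 2, cz_1 = 2.75, r_1 = 1.5, cx_2 = 3.75, cy_2 = 0.25, cz_2 = 5.75, w_2 = 2.75, h_2 = 2, cx_3 = 2, cy_3 = 4.75, cz_3 = 1.5, h_3 = 2.5, cx_4 = 1.5, cy_4 = 6.5, cz_4 = 3.25, h_4 = 2.5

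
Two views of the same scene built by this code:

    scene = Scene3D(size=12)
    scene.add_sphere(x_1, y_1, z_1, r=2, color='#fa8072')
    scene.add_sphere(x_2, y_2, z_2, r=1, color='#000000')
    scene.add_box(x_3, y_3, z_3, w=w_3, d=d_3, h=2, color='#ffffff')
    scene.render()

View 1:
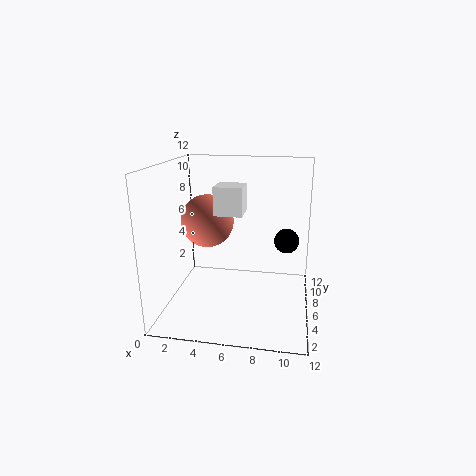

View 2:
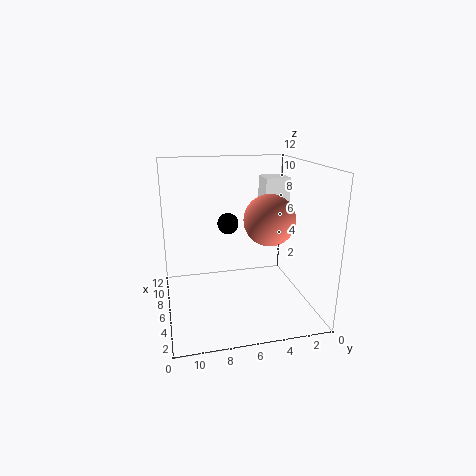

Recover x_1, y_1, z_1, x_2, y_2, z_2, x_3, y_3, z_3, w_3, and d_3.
x_1 = 4; y_1 = 4; z_1 = 8; x_2 = 10; y_2 = 6; z_2 = 6; x_3 = 5; y_3 = 2; z_3 = 9; w_3 = 2; d_3 = 2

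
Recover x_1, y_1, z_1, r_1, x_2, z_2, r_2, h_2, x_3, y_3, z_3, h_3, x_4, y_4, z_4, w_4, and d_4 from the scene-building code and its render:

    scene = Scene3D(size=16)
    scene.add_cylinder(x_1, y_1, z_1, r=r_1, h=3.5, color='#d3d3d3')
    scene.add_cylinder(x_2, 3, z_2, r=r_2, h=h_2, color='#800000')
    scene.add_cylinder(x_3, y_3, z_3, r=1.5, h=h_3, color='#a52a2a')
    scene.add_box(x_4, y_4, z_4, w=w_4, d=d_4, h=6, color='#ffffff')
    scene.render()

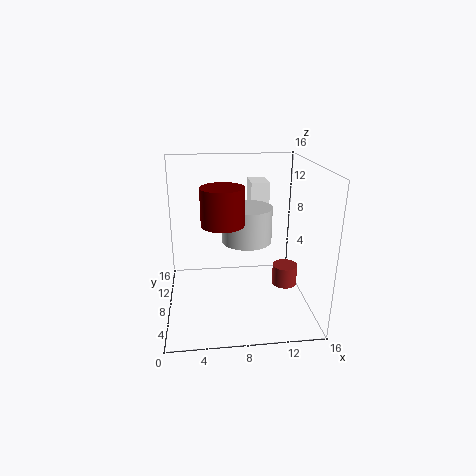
x_1 = 8.5
y_1 = 5
z_1 = 9
r_1 = 2.5
x_2 = 6
z_2 = 11.5
r_2 = 2
h_2 = 3.5
x_3 = 14
y_3 = 9.5
z_3 = 1
h_3 = 2.5
x_4 = 9.5
y_4 = 8.5
z_4 = 8
w_4 = 2
d_4 = 3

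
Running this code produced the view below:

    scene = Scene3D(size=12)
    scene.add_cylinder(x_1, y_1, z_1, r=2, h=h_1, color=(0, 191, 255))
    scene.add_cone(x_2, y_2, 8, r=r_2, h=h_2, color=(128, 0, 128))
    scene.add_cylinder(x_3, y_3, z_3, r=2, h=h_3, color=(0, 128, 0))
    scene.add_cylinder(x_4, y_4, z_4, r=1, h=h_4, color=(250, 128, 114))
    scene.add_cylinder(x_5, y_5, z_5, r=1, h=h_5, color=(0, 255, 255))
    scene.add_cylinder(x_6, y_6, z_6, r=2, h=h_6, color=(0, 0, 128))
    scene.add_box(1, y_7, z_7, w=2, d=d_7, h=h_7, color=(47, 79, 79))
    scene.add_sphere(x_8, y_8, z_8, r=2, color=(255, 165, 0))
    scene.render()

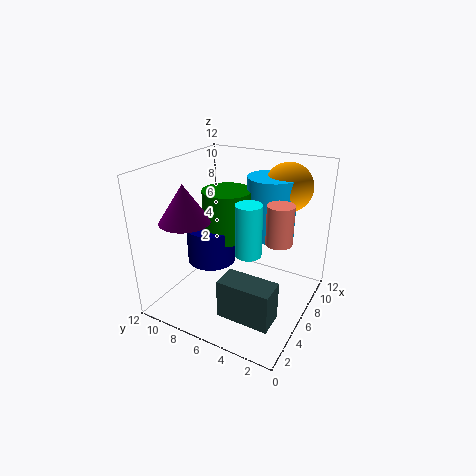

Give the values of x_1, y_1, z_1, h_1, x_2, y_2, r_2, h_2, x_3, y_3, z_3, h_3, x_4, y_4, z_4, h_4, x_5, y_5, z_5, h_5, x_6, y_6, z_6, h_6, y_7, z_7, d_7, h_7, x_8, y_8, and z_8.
x_1 = 8, y_1 = 4, z_1 = 6, h_1 = 5, x_2 = 3, y_2 = 9, r_2 = 2, h_2 = 3, x_3 = 6, y_3 = 7, z_3 = 6, h_3 = 4, x_4 = 5, y_4 = 2, z_4 = 7, h_4 = 3, x_5 = 4, y_5 = 4, z_5 = 6, h_5 = 4, x_6 = 5, y_6 = 8, z_6 = 4, h_6 = 3, y_7 = 1, z_7 = 2, d_7 = 4, h_7 = 3, x_8 = 9, y_8 = 3, z_8 = 10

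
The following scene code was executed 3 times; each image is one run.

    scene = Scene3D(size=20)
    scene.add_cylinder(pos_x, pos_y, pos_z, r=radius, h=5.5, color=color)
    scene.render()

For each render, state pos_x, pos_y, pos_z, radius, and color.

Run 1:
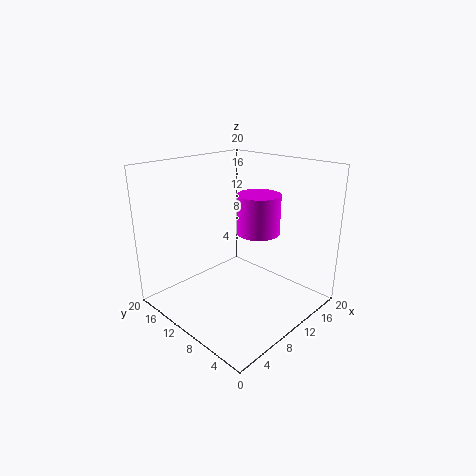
pos_x = 12.5, pos_y = 8.5, pos_z = 10.5, radius = 3, color = 'magenta'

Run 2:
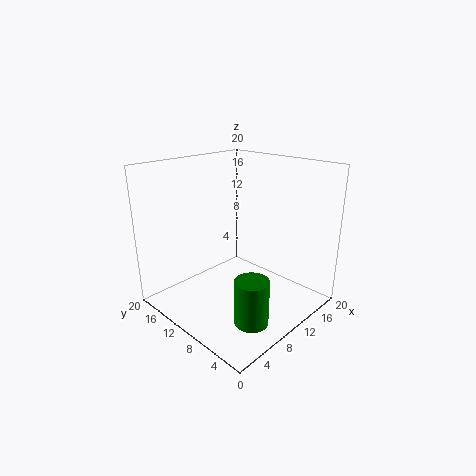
pos_x = 4, pos_y = 2, pos_z = 3.5, radius = 2, color = 'green'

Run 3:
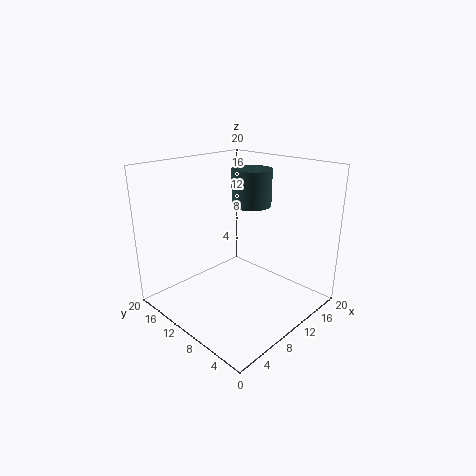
pos_x = 15.5, pos_y = 12.5, pos_z = 13, radius = 3, color = 'darkslategray'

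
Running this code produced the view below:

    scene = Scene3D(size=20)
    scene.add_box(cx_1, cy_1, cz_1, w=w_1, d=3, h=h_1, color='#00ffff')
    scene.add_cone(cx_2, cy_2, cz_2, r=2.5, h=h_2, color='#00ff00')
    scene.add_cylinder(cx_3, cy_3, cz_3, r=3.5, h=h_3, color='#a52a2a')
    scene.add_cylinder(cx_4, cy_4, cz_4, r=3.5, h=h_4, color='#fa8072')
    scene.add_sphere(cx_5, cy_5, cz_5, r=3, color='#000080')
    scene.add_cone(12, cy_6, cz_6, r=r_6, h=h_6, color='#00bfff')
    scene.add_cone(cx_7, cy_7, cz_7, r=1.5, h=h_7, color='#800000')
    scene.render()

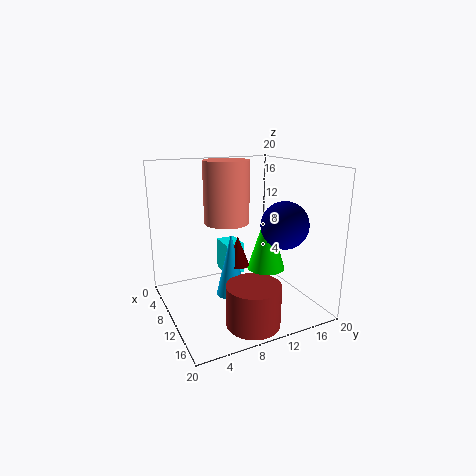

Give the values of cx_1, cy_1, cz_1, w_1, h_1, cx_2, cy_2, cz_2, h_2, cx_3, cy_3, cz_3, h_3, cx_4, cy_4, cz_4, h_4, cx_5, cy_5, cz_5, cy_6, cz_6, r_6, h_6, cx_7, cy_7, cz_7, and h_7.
cx_1 = 1, cy_1 = 10.5, cz_1 = 2, w_1 = 4, h_1 = 5, cx_2 = 13.5, cy_2 = 12.5, cz_2 = 6.5, h_2 = 8, cx_3 = 16.5, cy_3 = 9, cz_3 = 0.5, h_3 = 5.5, cx_4 = 4, cy_4 = 11, cz_4 = 10.5, h_4 = 9.5, cx_5 = 16, cy_5 = 13.5, cz_5 = 13, cy_6 = 8, cz_6 = 3, r_6 = 2, h_6 = 8.5, cx_7 = 12, cy_7 = 9, cz_7 = 7, h_7 = 4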